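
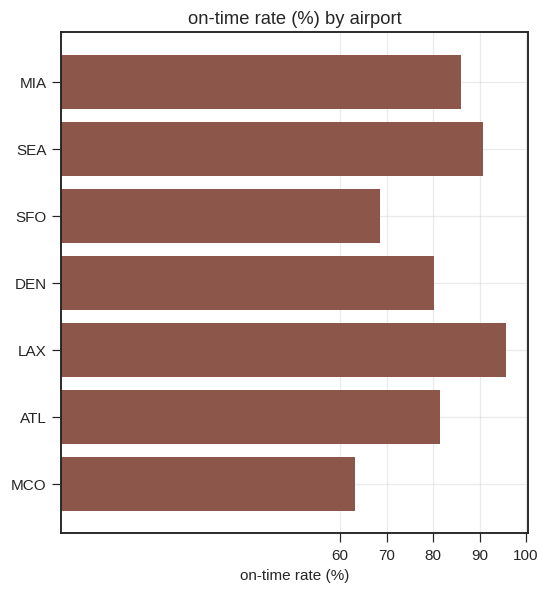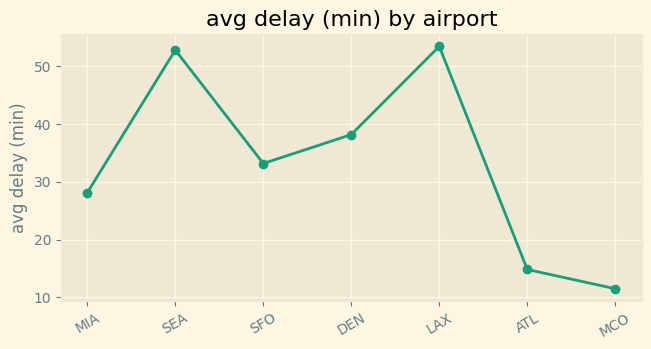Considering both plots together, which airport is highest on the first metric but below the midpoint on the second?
MIA

Chart 2 median avg delay (min) ≈ 35; below-median airports: MIA, ATL, MCO. Among those, MIA has the highest on-time rate (%) (≈ 90).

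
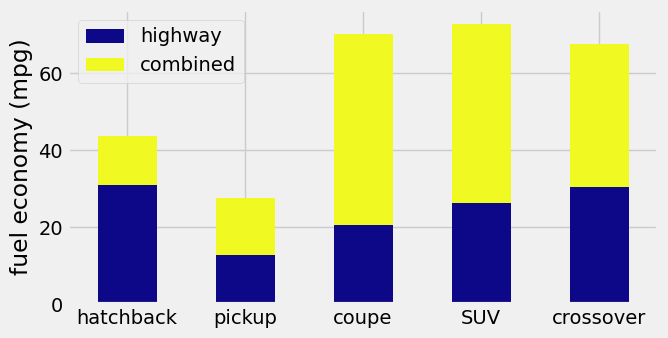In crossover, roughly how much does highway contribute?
highway top ≈ 30, bottom ≈ 0; segment ≈ 30.

≈ 30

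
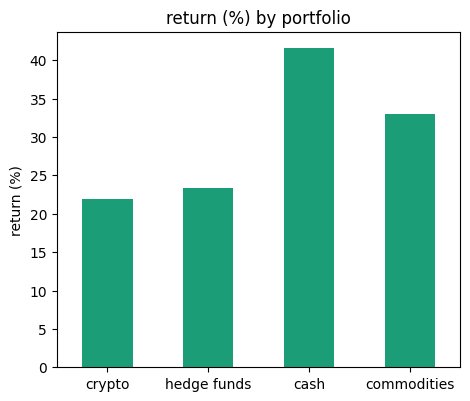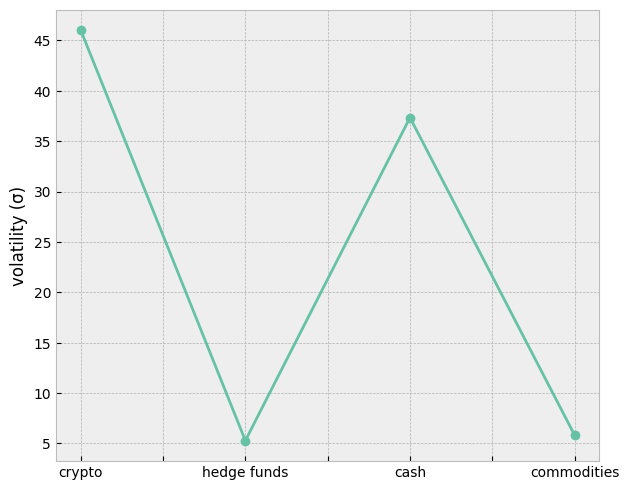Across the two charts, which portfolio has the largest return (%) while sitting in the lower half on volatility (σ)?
commodities

Chart 2 median volatility (σ) ≈ 20; below-median portfolios: hedge funds, commodities. Among those, commodities has the highest return (%) (≈ 35).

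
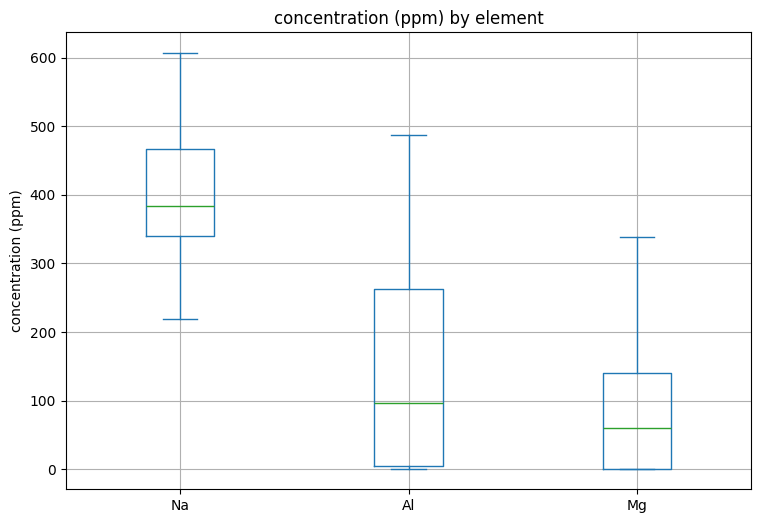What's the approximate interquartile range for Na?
≈ 125

Q3 ≈ 475, Q1 ≈ 350; IQR ≈ 125.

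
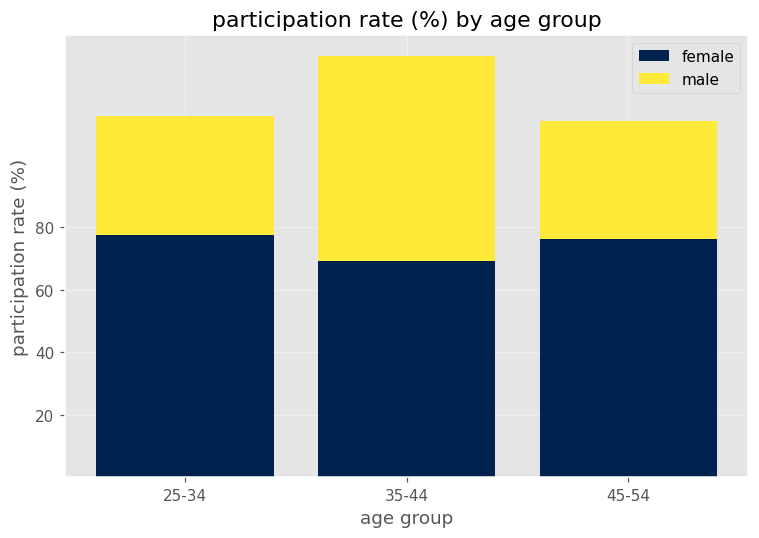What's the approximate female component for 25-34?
female top ≈ 80, bottom ≈ 0; segment ≈ 80.

≈ 80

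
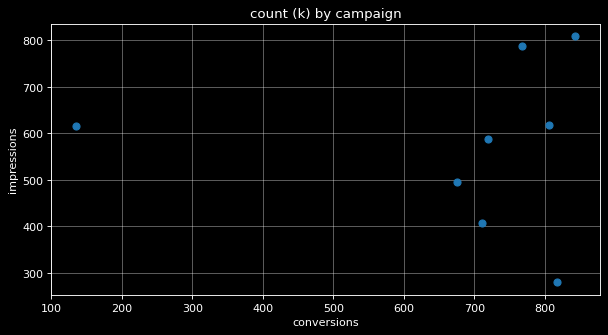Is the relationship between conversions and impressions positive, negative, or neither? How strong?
no clear correlation

Points are roughly uncorrelated; weak (|r| ≈ 0.0).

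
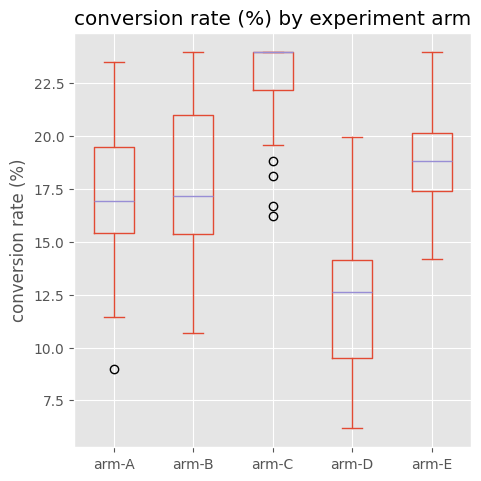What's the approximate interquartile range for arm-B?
≈ 6

Q3 ≈ 21, Q1 ≈ 15; IQR ≈ 6.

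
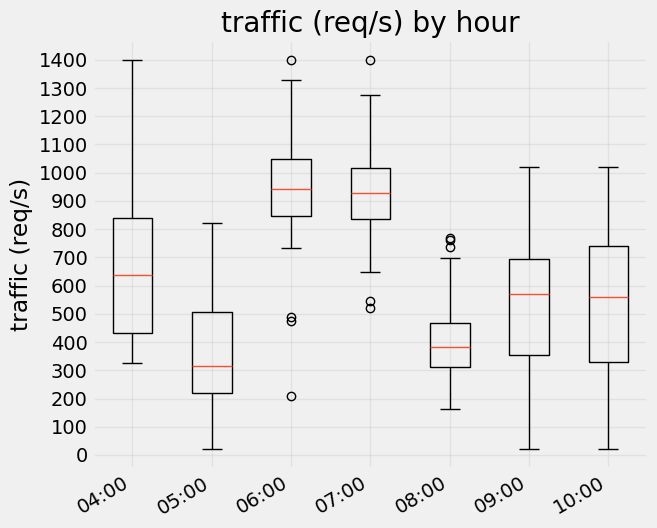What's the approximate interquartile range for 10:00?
≈ 400

Q3 ≈ 700, Q1 ≈ 300; IQR ≈ 400.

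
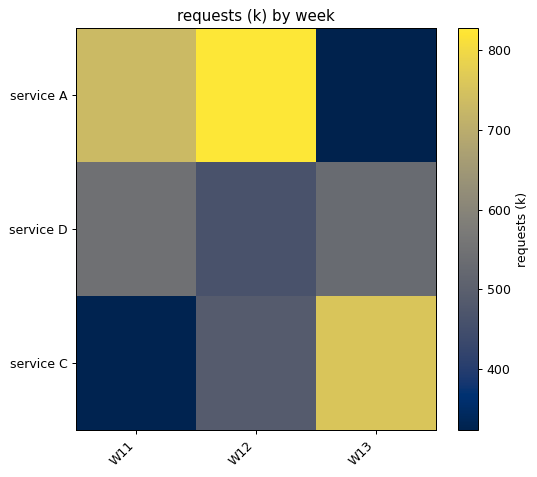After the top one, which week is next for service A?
W11

Top 3 for service A: W12 ≈ 850, W11 ≈ 750, W13 ≈ 300.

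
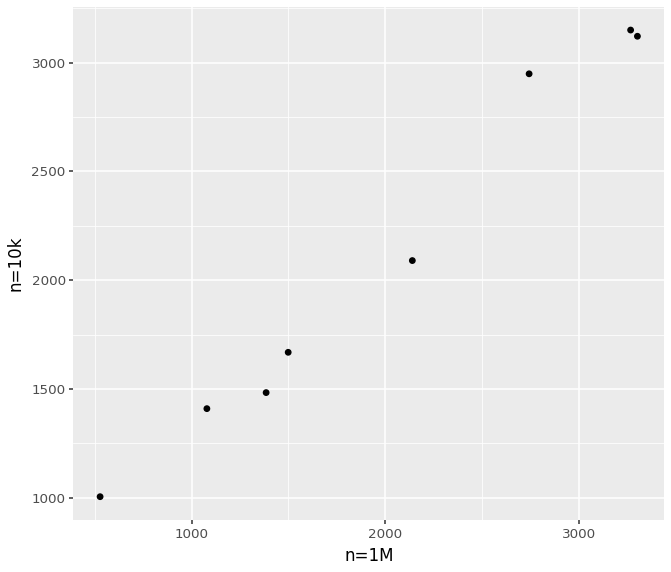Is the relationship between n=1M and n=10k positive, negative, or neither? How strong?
positive, strong

Points are positively correlated; strong (|r| ≈ 1.0).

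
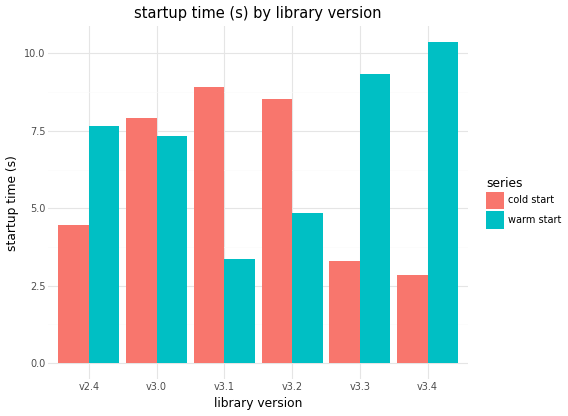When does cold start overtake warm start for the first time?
v2.4: cold start ≈ 4 vs warm start ≈ 8 (not yet); v3.0: cold start ≈ 8 vs warm start ≈ 7 (first crossover).

v3.0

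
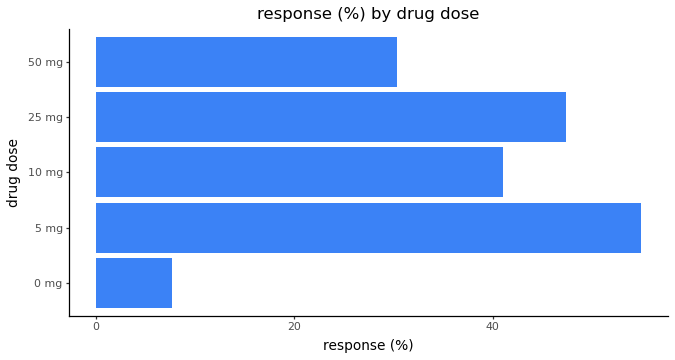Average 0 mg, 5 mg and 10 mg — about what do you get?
(10 + 55 + 40) / 3 ≈ 35.

≈ 35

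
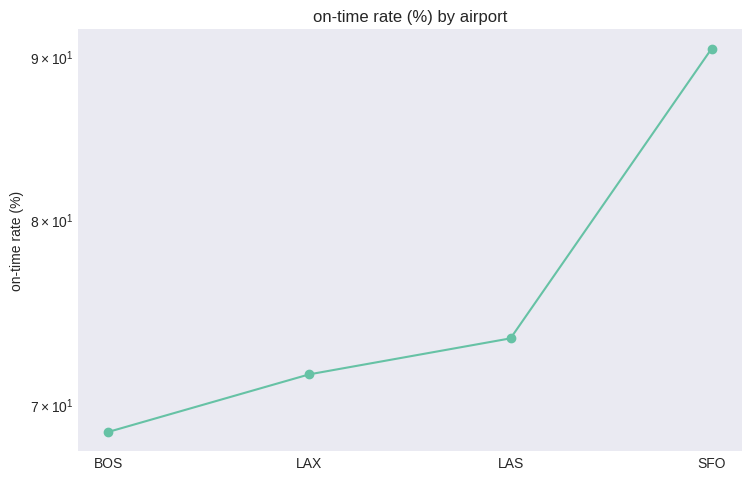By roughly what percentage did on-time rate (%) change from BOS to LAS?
≈ +8.8%

BOS ≈ 68, LAS ≈ 74; (74 − 68) / 68 ≈ +8.8%.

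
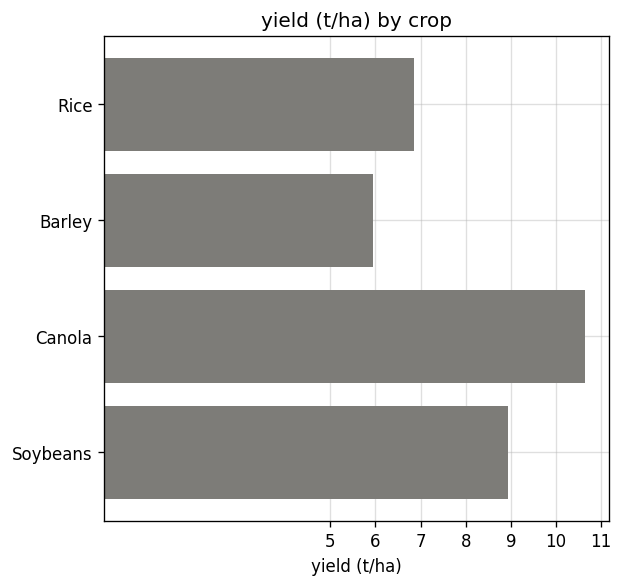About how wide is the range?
Max Canola ≈ 11, min Barley ≈ 6; range ≈ 5.

≈ 5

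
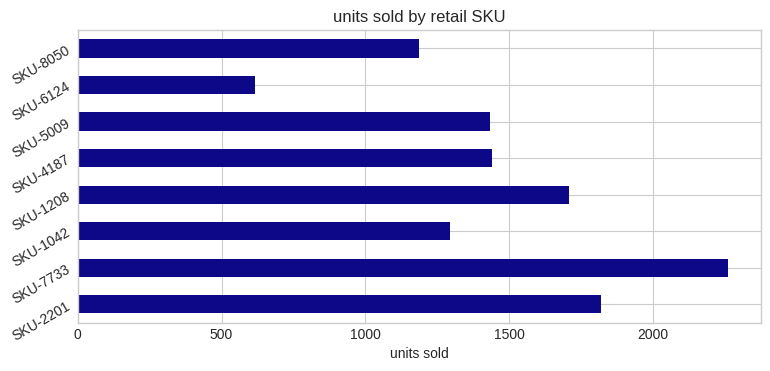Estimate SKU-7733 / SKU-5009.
SKU-7733 ≈ 2200, SKU-5009 ≈ 1400; 2200/1400 ≈ 1.57.

≈ 1.57×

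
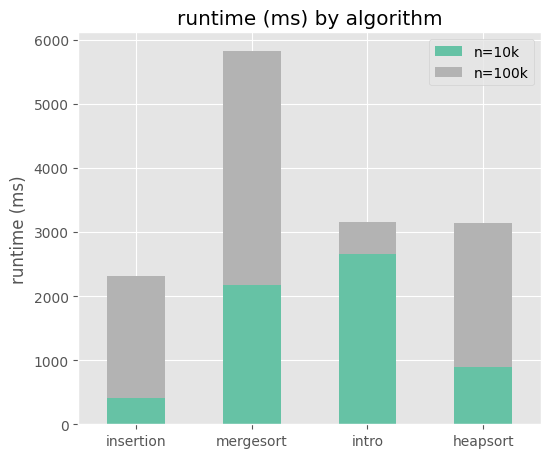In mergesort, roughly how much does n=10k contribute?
n=10k top ≈ 2000, bottom ≈ 0; segment ≈ 2000.

≈ 2000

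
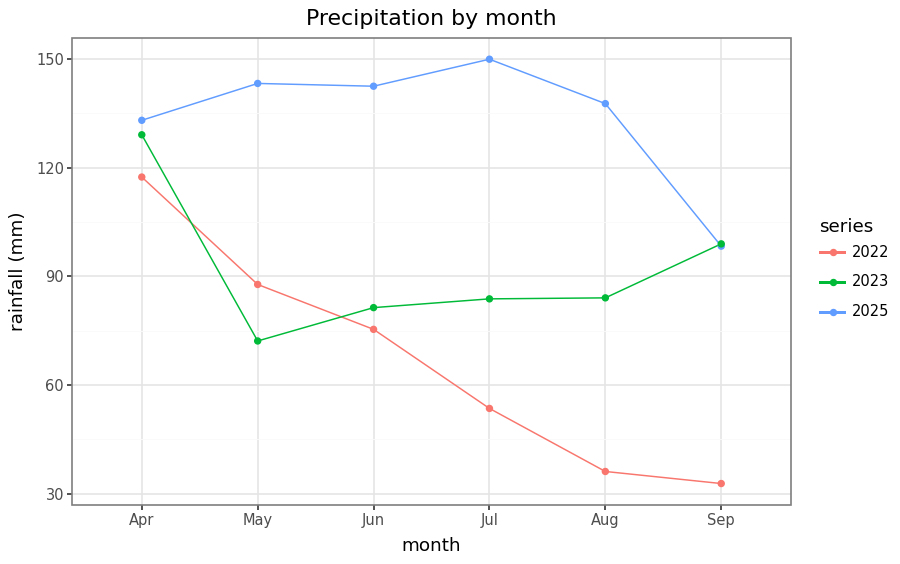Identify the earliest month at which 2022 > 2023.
Apr: 2022 ≈ 120 vs 2023 ≈ 130 (not yet); May: 2022 ≈ 90 vs 2023 ≈ 70 (first crossover).

May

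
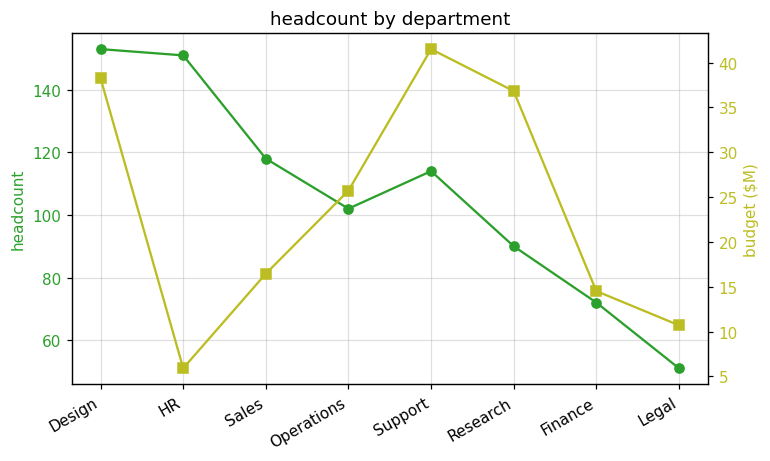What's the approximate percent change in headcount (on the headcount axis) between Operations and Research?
Operations ≈ 100, Research ≈ 90; (90 − 100) / 100 ≈ -10%.

≈ -10%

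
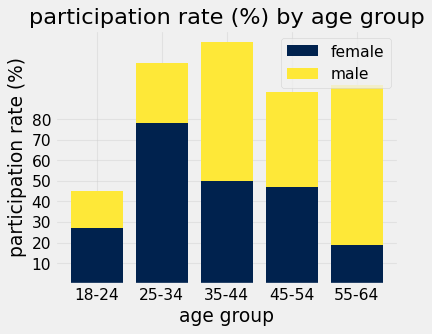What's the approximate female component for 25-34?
female top ≈ 80, bottom ≈ 0; segment ≈ 80.

≈ 80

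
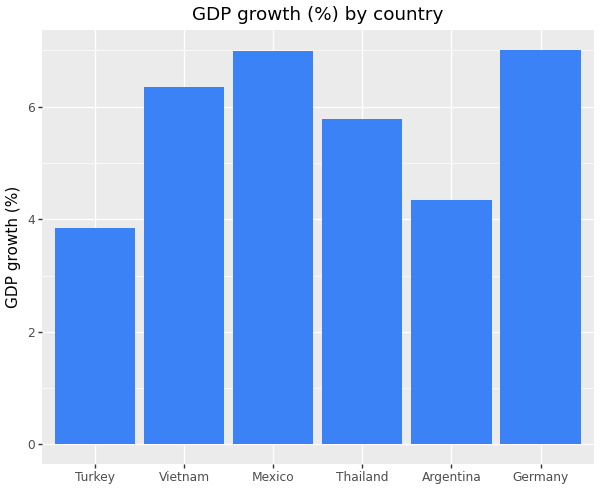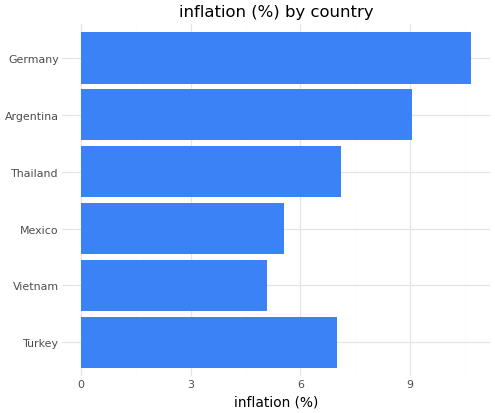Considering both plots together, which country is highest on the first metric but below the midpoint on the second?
Chart 2 median inflation (%) ≈ 7; below-median countries: Turkey, Vietnam, Mexico. Among those, Mexico has the highest GDP growth (%) (≈ 7).

Mexico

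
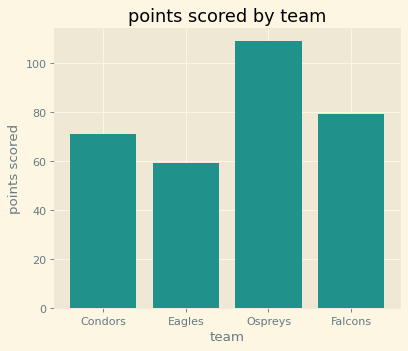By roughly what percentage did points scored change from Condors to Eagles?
≈ -14.3%

Condors ≈ 70, Eagles ≈ 60; (60 − 70) / 70 ≈ -14.3%.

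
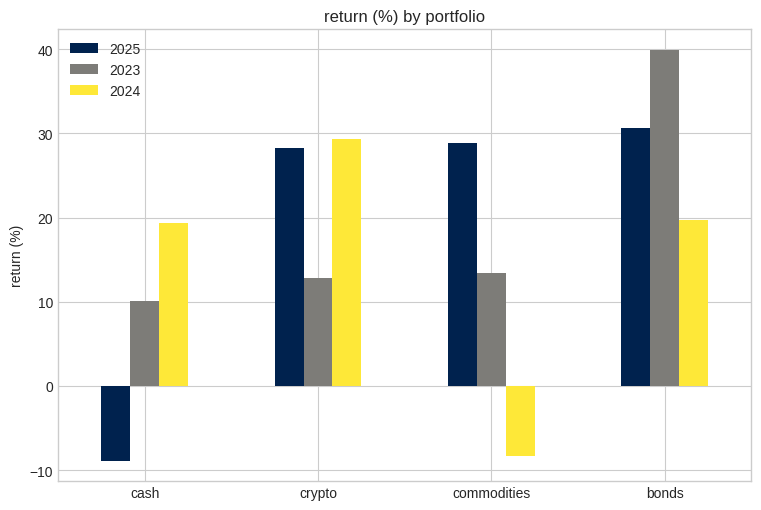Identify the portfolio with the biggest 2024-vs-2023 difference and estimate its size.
commodities, ≈ 25 %

commodities: 2024 ≈ -10, 2023 ≈ 15 → gap ≈ 25. Next-largest (bonds) is only ≈ 20.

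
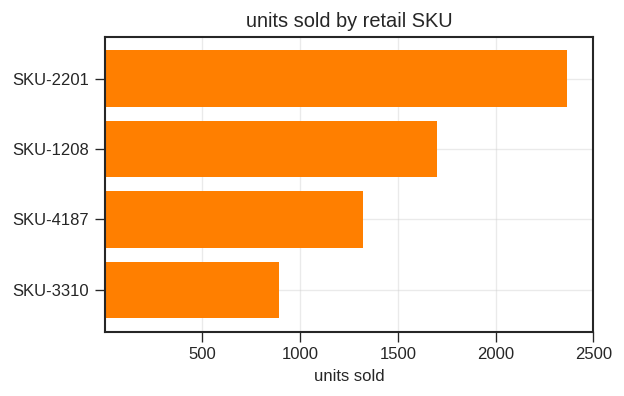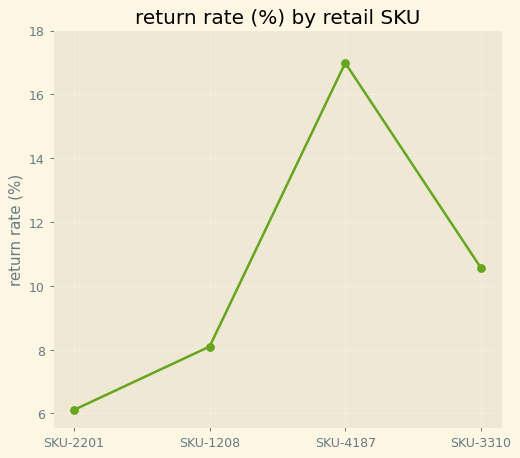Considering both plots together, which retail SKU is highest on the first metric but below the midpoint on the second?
Chart 2 median return rate (%) ≈ 10; below-median retail SKUs: SKU-2201, SKU-1208. Among those, SKU-2201 has the highest units sold (≈ 2500).

SKU-2201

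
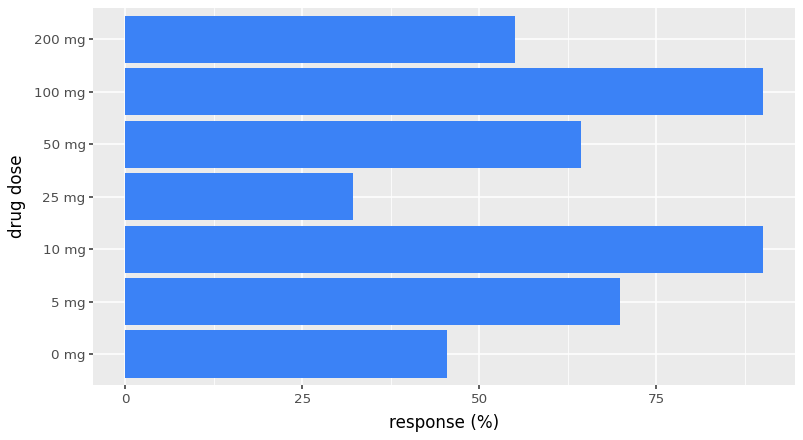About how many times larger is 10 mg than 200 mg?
≈ 1.5×

10 mg ≈ 90, 200 mg ≈ 60; 90/60 ≈ 1.5.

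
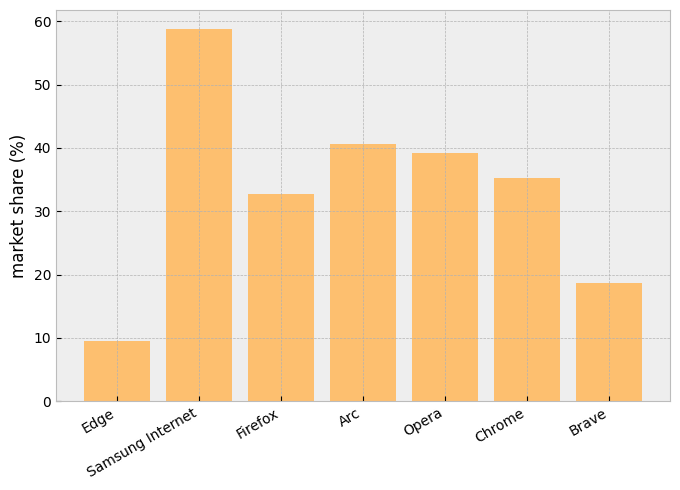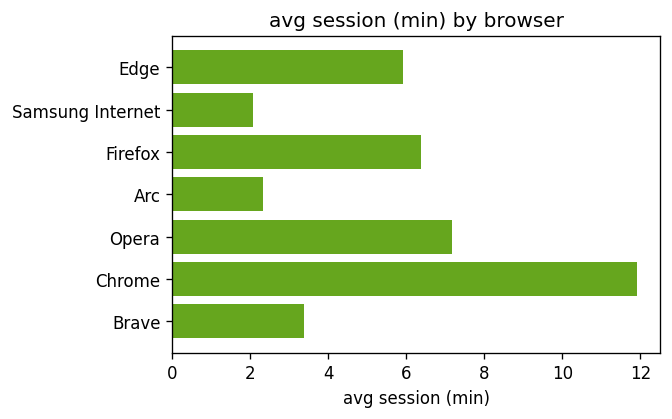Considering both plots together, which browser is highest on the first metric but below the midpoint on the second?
Samsung Internet

Chart 2 median avg session (min) ≈ 6; below-median browsers: Samsung Internet, Arc, Brave. Among those, Samsung Internet has the highest market share (%) (≈ 60).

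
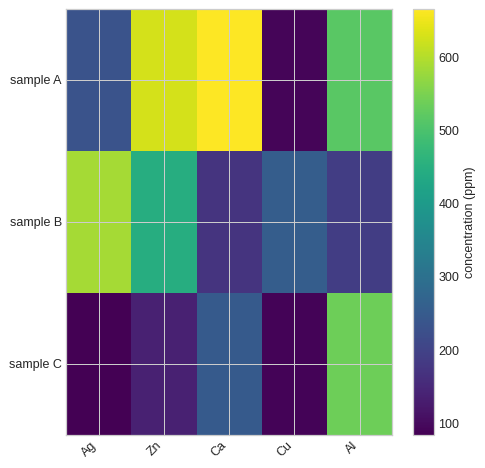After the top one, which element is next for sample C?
Top 3 for sample C: Al ≈ 550, Ca ≈ 250, Zn ≈ 150.

Ca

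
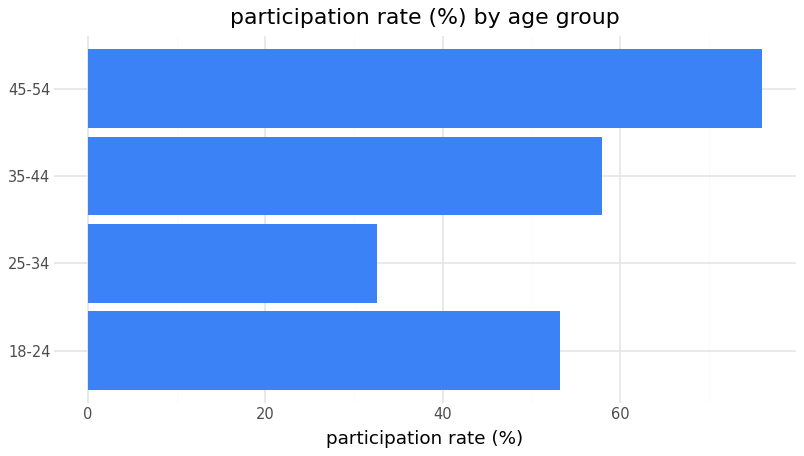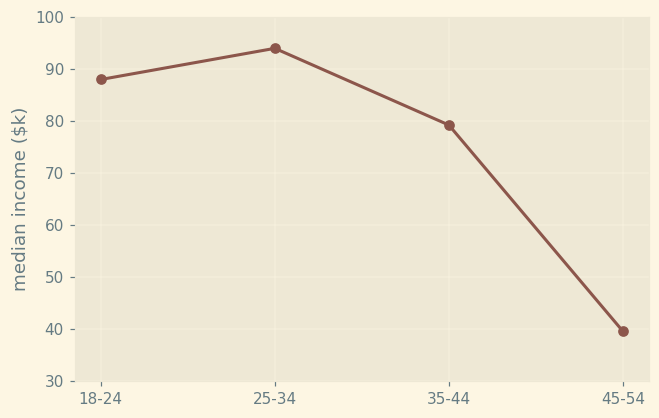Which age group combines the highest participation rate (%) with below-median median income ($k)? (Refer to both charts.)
Chart 2 median median income ($k) ≈ 80; below-median age groups: 35-44, 45-54. Among those, 45-54 has the highest participation rate (%) (≈ 80).

45-54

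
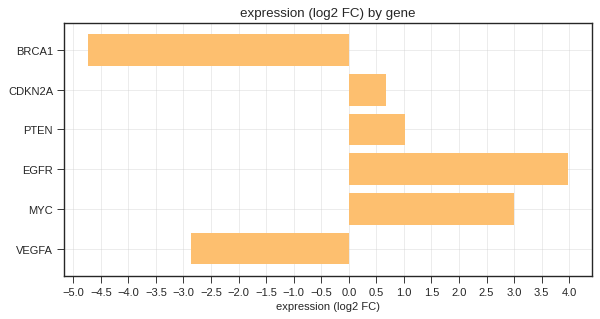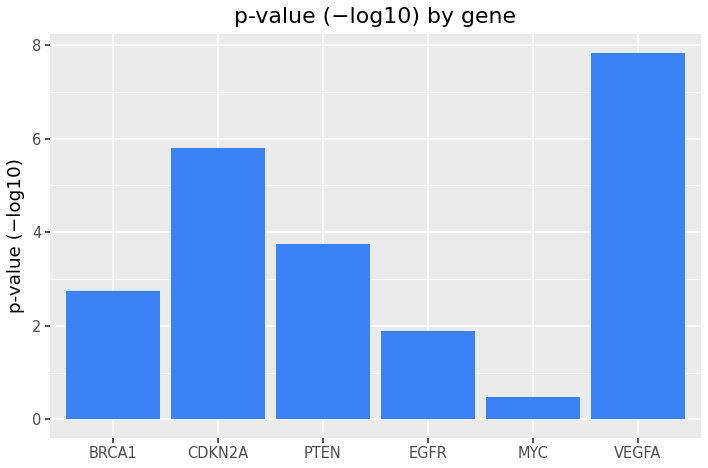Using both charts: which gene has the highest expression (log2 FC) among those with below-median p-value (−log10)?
EGFR

Chart 2 median p-value (−log10) ≈ 3; below-median genes: BRCA1, EGFR, MYC. Among those, EGFR has the highest expression (log2 FC) (≈ 4).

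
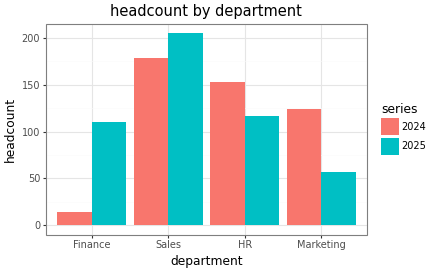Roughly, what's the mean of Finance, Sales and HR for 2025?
≈ 147

(120 + 200 + 120) / 3 ≈ 147.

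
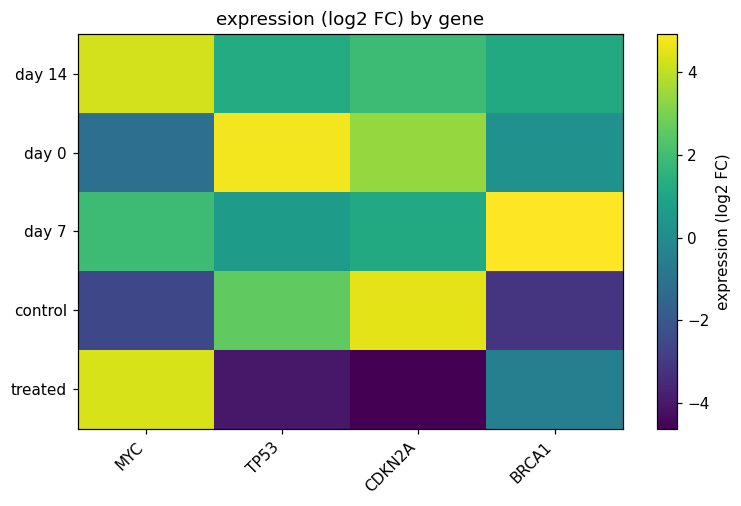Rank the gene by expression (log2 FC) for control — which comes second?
Top 3 for control: CDKN2A ≈ 5, TP53 ≈ 3, MYC ≈ -3.

TP53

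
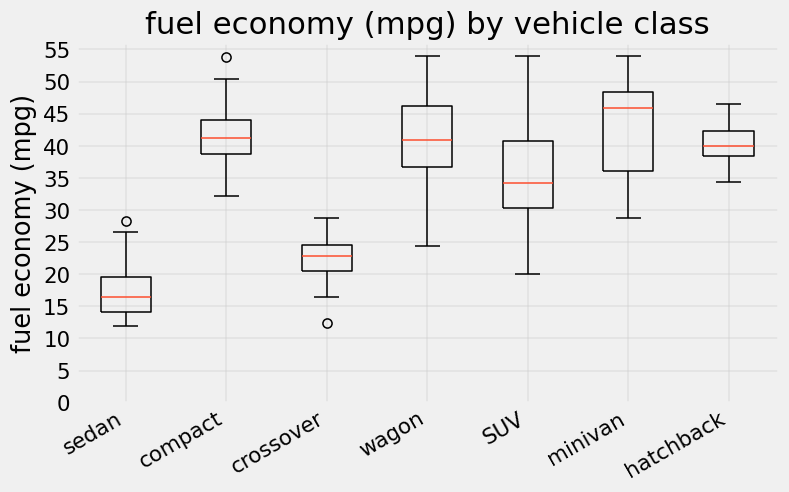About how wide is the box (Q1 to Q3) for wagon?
≈ 10

Q3 ≈ 45, Q1 ≈ 35; IQR ≈ 10.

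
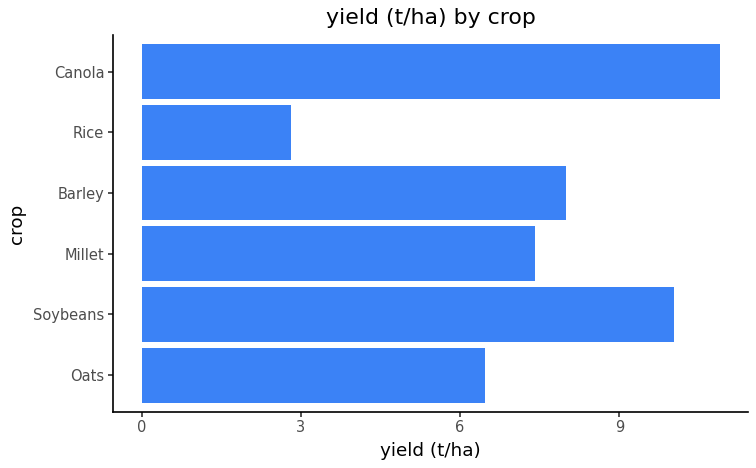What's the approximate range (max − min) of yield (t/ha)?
≈ 8

Max Canola ≈ 11, min Rice ≈ 3; range ≈ 8.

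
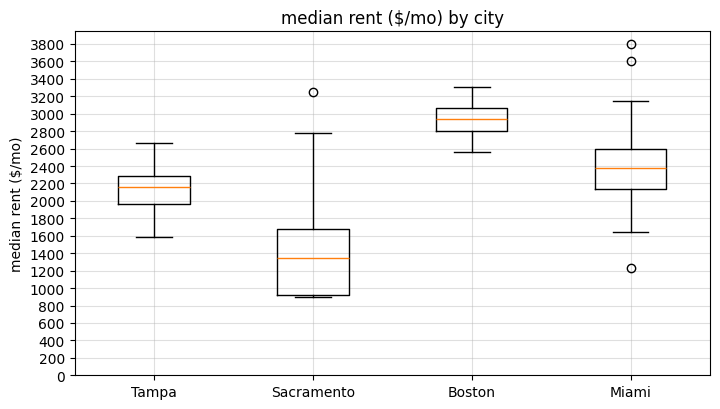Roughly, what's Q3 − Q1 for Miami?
Q3 ≈ 2600, Q1 ≈ 2200; IQR ≈ 400.

≈ 400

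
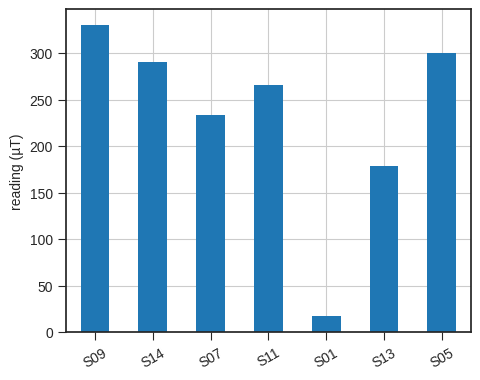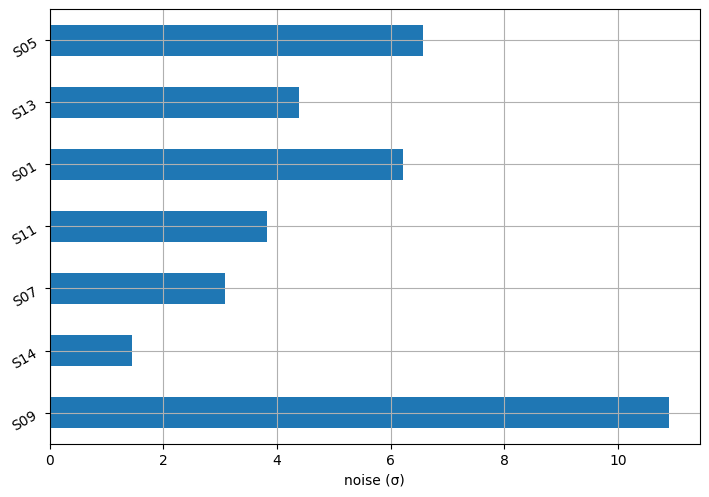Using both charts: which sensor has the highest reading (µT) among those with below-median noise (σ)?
Chart 2 median noise (σ) ≈ 4; below-median sensors: S14, S07, S11. Among those, S14 has the highest reading (µT) (≈ 300).

S14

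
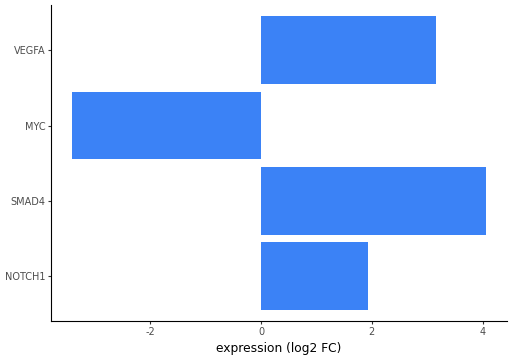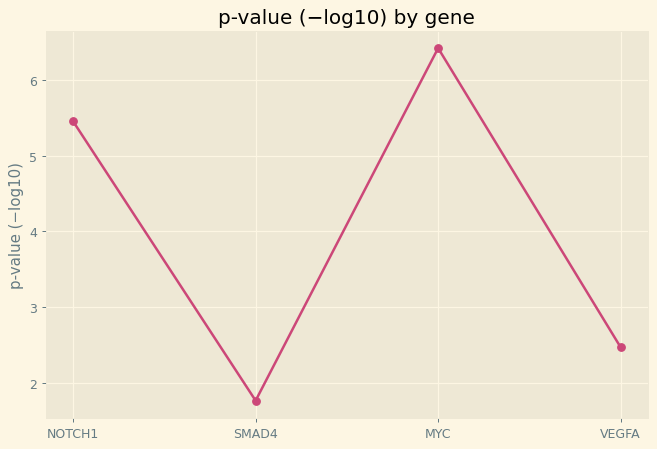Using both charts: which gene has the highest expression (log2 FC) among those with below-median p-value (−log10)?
SMAD4

Chart 2 median p-value (−log10) ≈ 4; below-median genes: SMAD4, VEGFA. Among those, SMAD4 has the highest expression (log2 FC) (≈ 4).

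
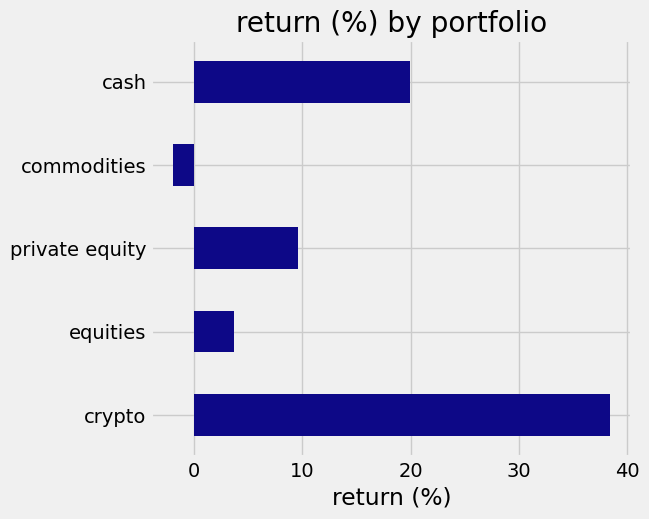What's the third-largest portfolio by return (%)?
private equity

Top 4: crypto ≈ 40, cash ≈ 20, private equity ≈ 10, equities ≈ 5.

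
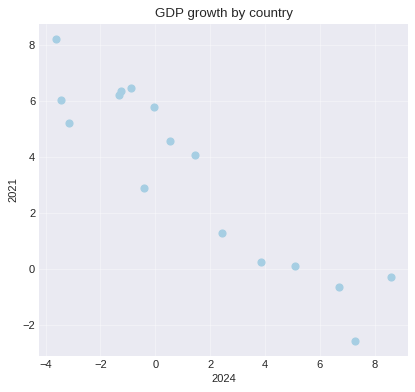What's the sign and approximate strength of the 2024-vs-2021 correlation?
Points are negatively correlated; strong (|r| ≈ 0.9).

negative, strong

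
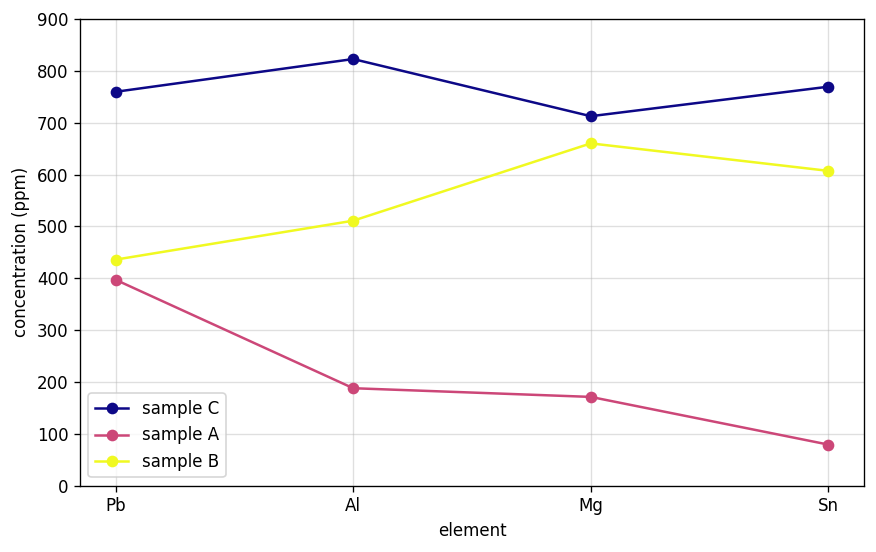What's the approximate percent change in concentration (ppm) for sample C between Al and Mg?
Al ≈ 800, Mg ≈ 700; (700 − 800) / 800 ≈ -12.5%.

≈ -12.5%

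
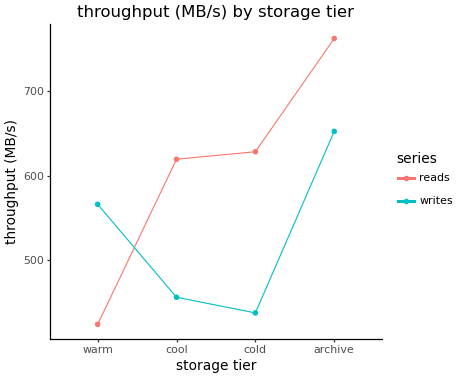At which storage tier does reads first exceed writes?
warm: reads ≈ 400 vs writes ≈ 550 (not yet); cool: reads ≈ 600 vs writes ≈ 450 (first crossover).

cool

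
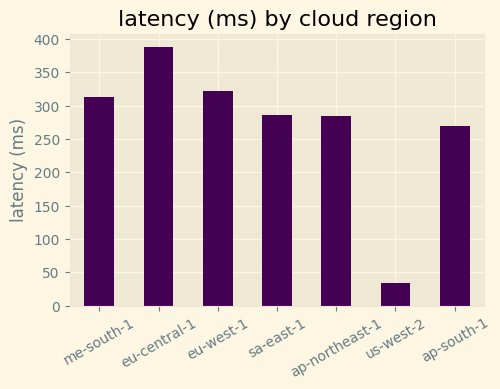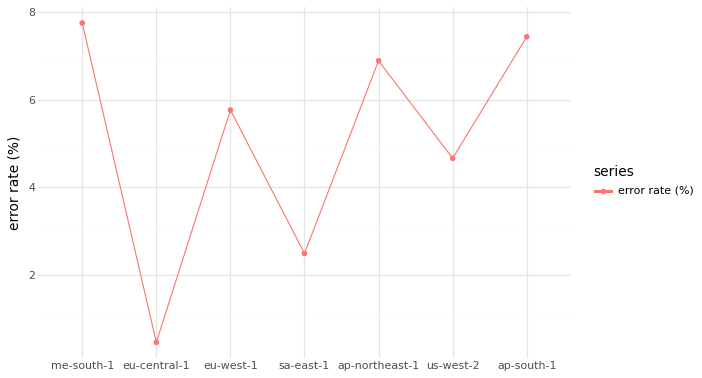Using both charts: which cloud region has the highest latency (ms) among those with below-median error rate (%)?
Chart 2 median error rate (%) ≈ 6; below-median cloud regions: eu-central-1, sa-east-1, us-west-2. Among those, eu-central-1 has the highest latency (ms) (≈ 400).

eu-central-1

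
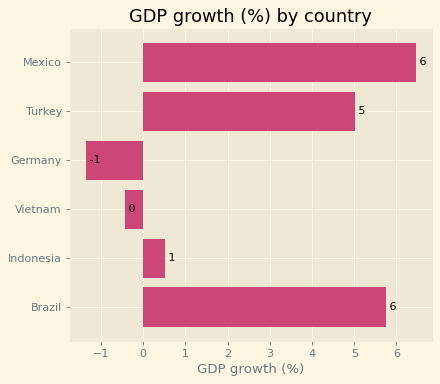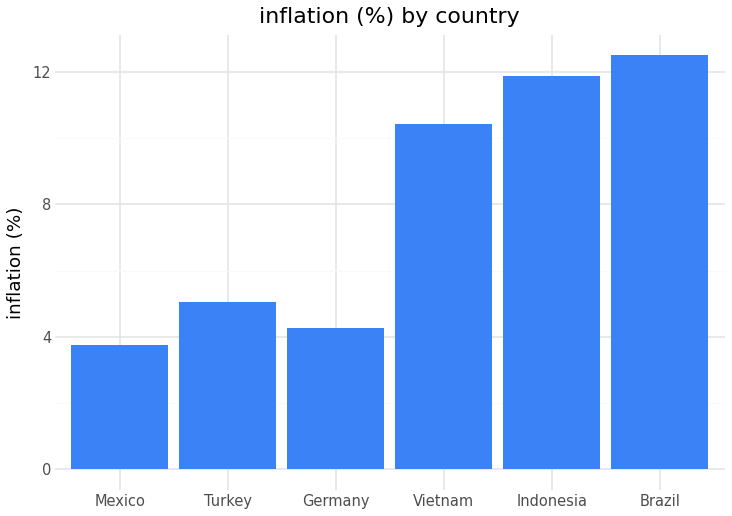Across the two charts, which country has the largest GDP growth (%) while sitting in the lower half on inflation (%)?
Chart 2 median inflation (%) ≈ 8; below-median countries: Mexico, Turkey, Germany. Among those, Mexico has the highest GDP growth (%) (≈ 6).

Mexico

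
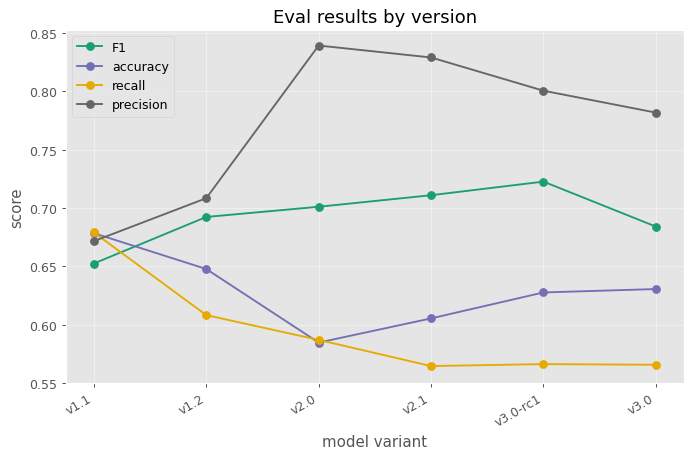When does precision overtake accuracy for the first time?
v1.2

v1.1: precision ≈ 0.65 vs accuracy ≈ 0.70 (not yet); v1.2: precision ≈ 0.70 vs accuracy ≈ 0.65 (first crossover).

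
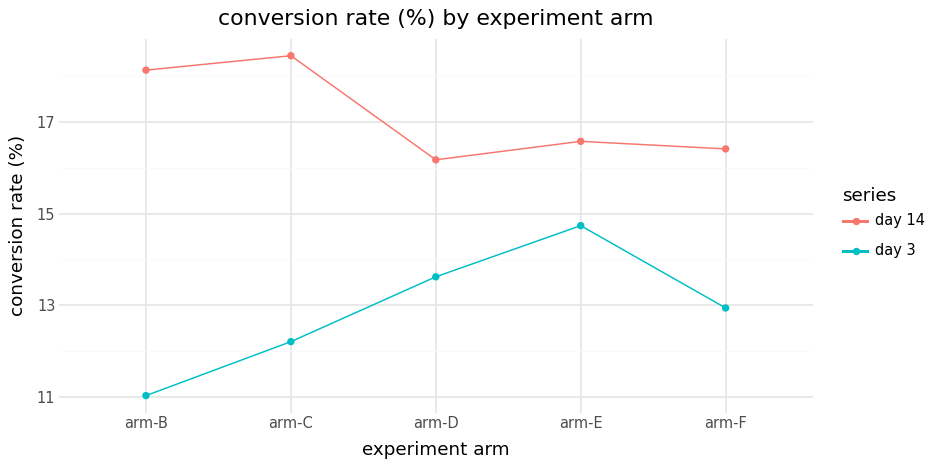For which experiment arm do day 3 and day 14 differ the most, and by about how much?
arm-B, ≈ 7 %

arm-B: day 3 ≈ 11, day 14 ≈ 18 → gap ≈ 7. Next-largest (arm-C) is only ≈ 6.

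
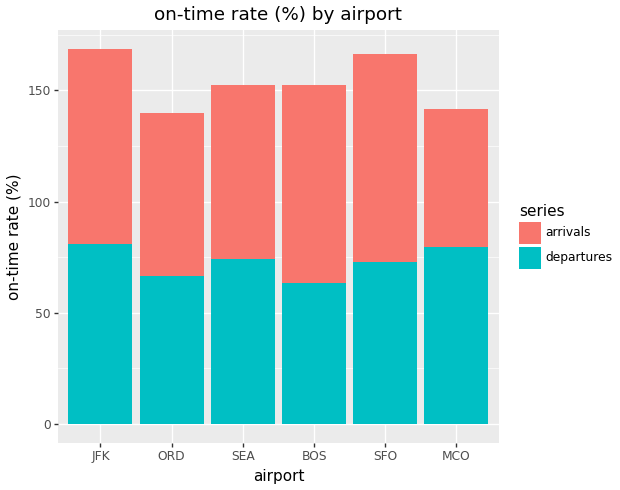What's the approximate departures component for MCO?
departures top ≈ 80, bottom ≈ 0; segment ≈ 80.

≈ 80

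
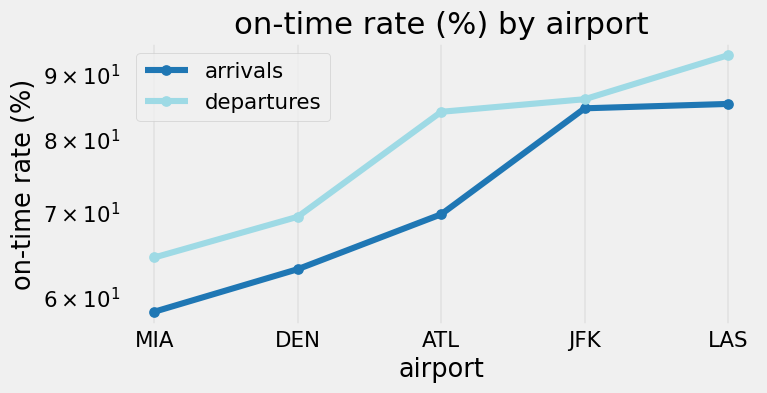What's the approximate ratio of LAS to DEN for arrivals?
LAS ≈ 85, DEN ≈ 65; 85/65 ≈ 1.31.

≈ 1.31×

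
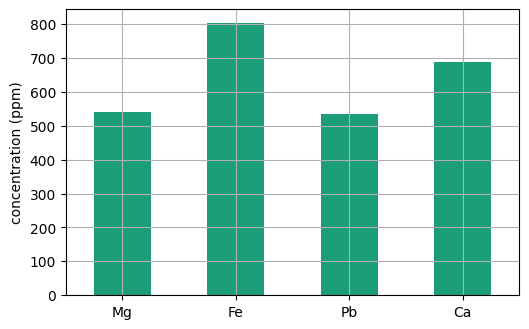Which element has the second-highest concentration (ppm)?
Top 3: Fe ≈ 800, Ca ≈ 700, Mg ≈ 500.

Ca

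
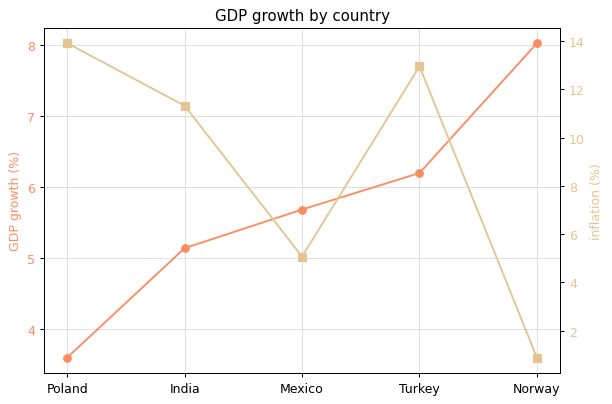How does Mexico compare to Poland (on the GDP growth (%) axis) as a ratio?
≈ 1.57×

Mexico ≈ 5.5, Poland ≈ 3.5; 5.5/3.5 ≈ 1.57.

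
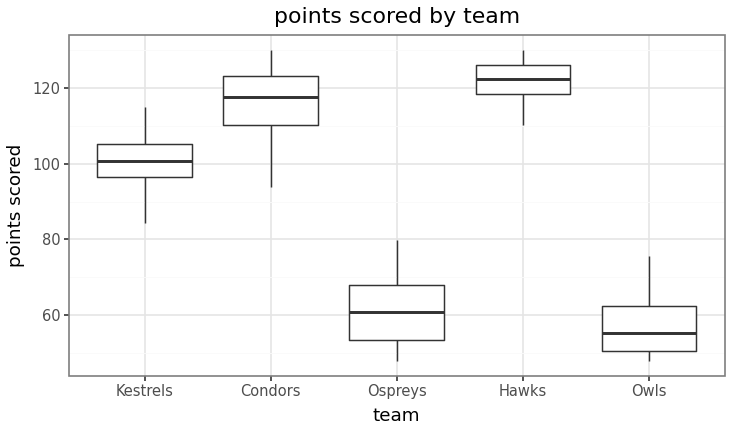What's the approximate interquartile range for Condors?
≈ 15

Q3 ≈ 125, Q1 ≈ 110; IQR ≈ 15.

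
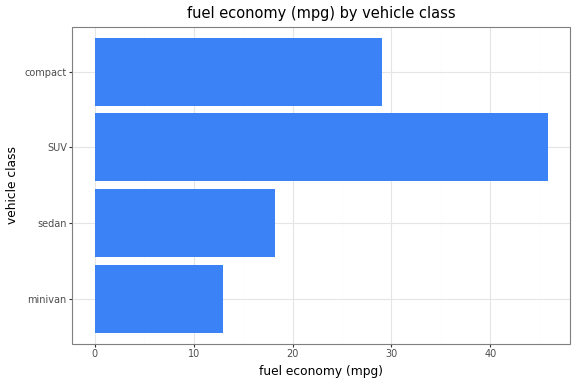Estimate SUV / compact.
SUV ≈ 45, compact ≈ 30; 45/30 ≈ 1.5.

≈ 1.5×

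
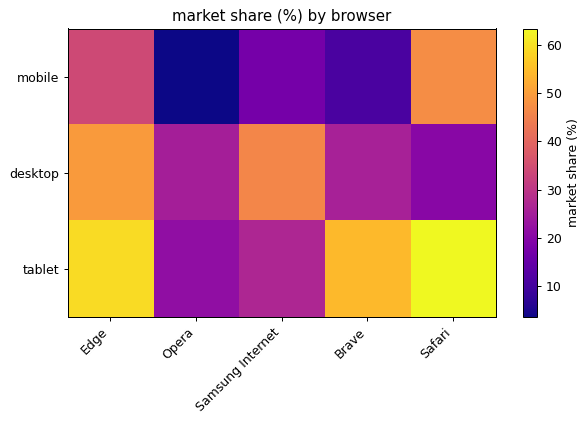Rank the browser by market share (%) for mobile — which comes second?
Top 3 for mobile: Safari ≈ 45, Edge ≈ 35, Samsung Internet ≈ 15.

Edge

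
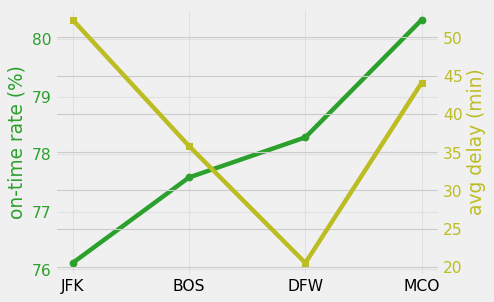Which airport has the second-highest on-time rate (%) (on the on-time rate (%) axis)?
Top 3 (on the on-time rate (%) axis): MCO ≈ 80.5, DFW ≈ 78.5, BOS ≈ 77.5.

DFW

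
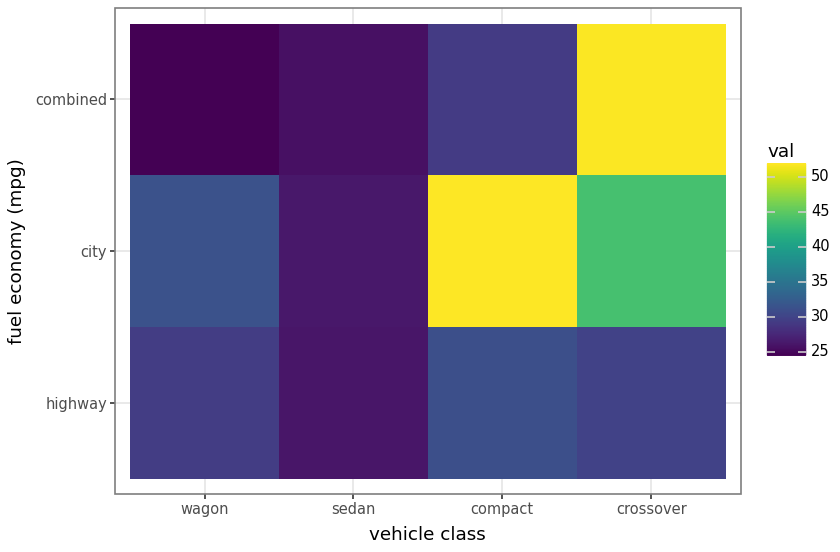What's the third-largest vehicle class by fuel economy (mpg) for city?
wagon

Top 4 for city: compact ≈ 50, crossover ≈ 45, wagon ≈ 30, sedan ≈ 25.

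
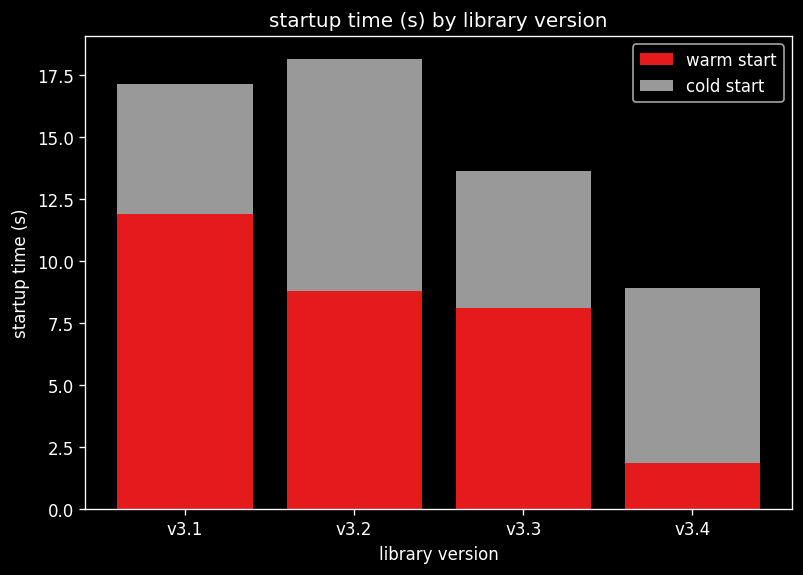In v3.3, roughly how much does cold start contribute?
≈ 6

cold start top ≈ 14, bottom ≈ 8; segment ≈ 6.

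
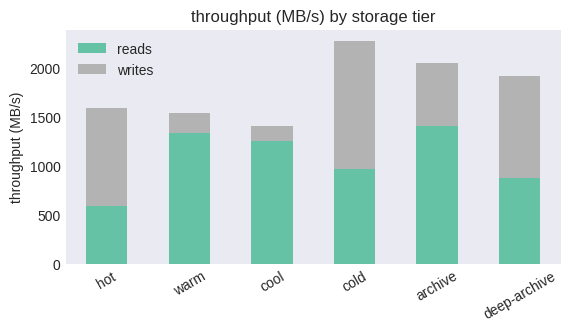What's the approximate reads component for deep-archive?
≈ 800

reads top ≈ 800, bottom ≈ 0; segment ≈ 800.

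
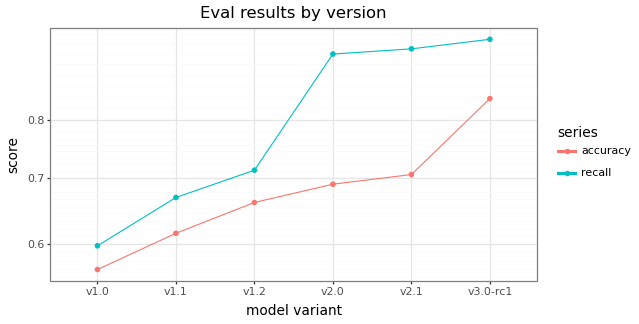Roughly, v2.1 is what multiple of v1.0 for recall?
v2.1 ≈ 0.95, v1.0 ≈ 0.60; 0.95/0.60 ≈ 1.58.

≈ 1.58×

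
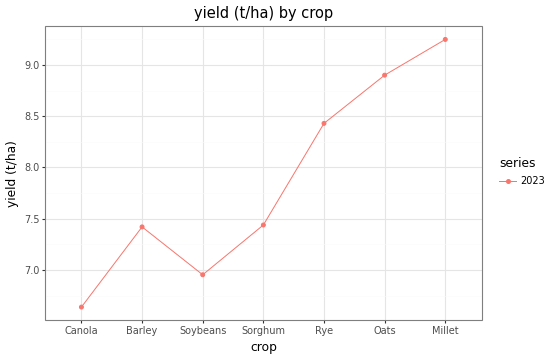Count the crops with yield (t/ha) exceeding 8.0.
3

Above 8.0: Rye, Oats, Millet.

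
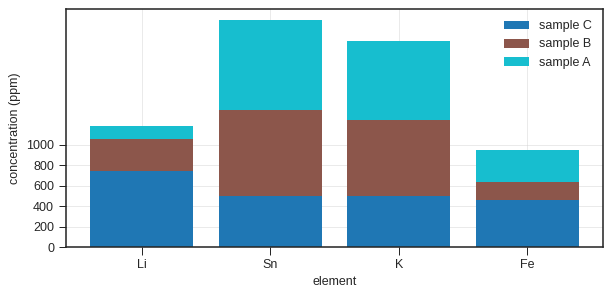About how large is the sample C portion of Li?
sample C top ≈ 800, bottom ≈ 0; segment ≈ 800.

≈ 800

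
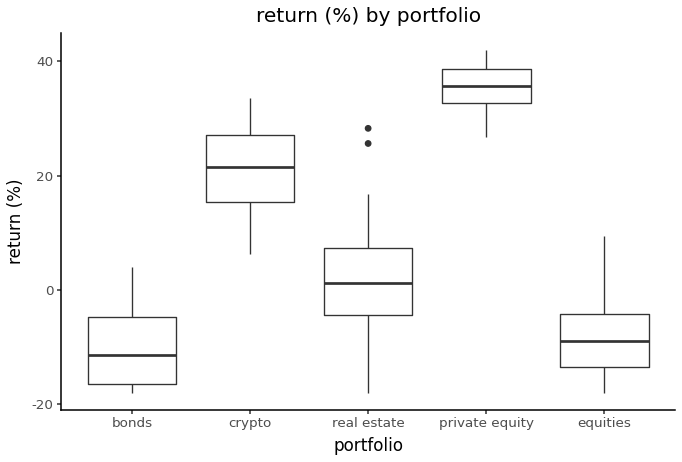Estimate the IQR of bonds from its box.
Q3 ≈ -5, Q1 ≈ -15; IQR ≈ 10.

≈ 10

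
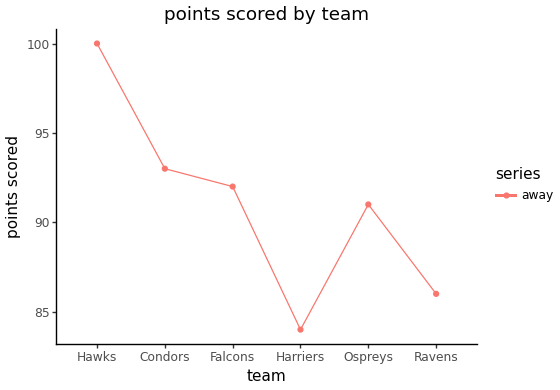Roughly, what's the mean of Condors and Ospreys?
≈ 92

(92 + 92) / 2 ≈ 92.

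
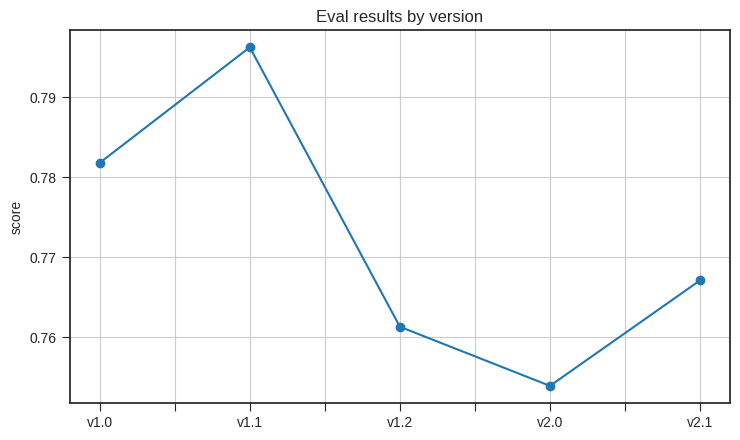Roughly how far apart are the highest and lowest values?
≈ 0.05

Max v1.1 ≈ 0.80, min v2.0 ≈ 0.75; range ≈ 0.05.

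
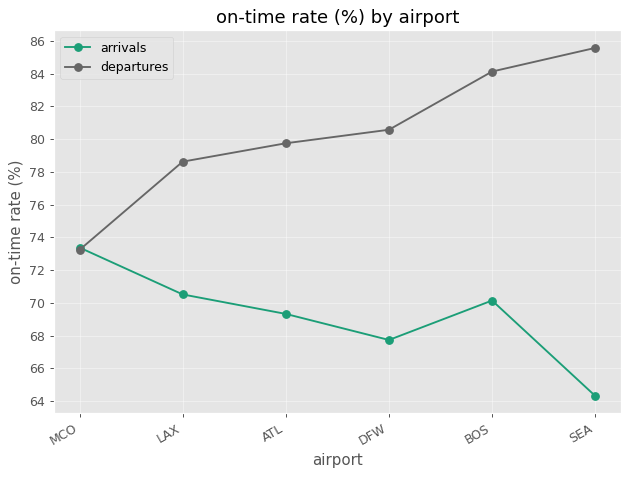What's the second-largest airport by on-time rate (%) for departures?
BOS

Top 3 for departures: SEA ≈ 86, BOS ≈ 84, DFW ≈ 80.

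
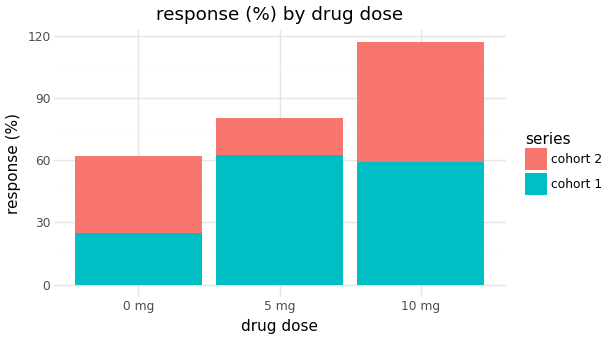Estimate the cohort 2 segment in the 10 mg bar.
≈ 60

cohort 2 top ≈ 120, bottom ≈ 60; segment ≈ 60.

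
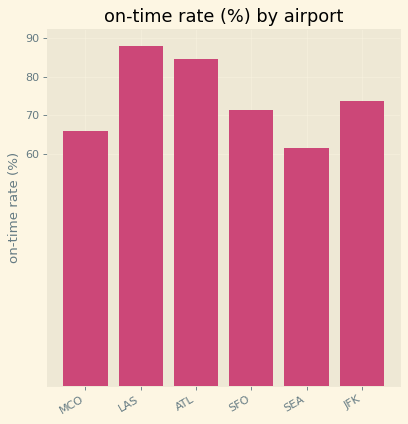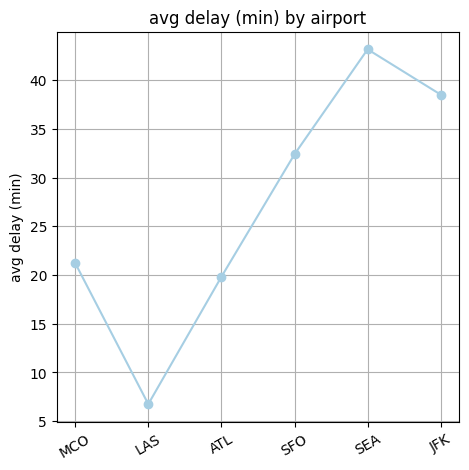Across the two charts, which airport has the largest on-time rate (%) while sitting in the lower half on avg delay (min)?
LAS

Chart 2 median avg delay (min) ≈ 25; below-median airports: MCO, LAS, ATL. Among those, LAS has the highest on-time rate (%) (≈ 90).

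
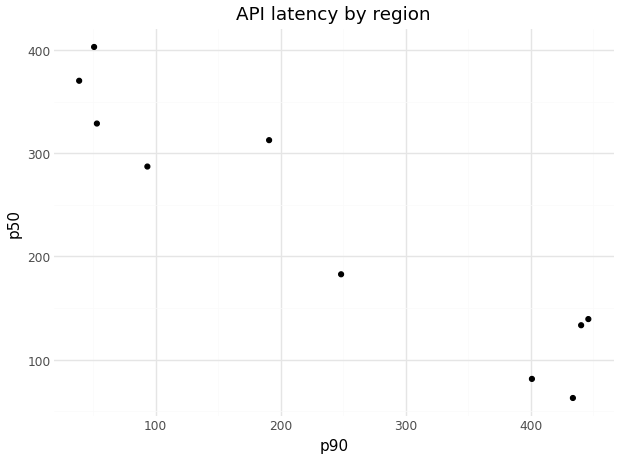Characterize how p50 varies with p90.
Points are negatively correlated; strong (|r| ≈ 0.9).

negative, strong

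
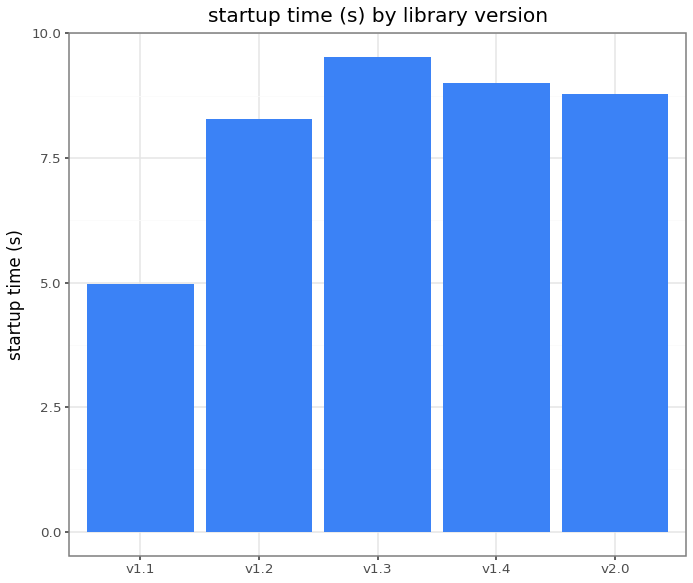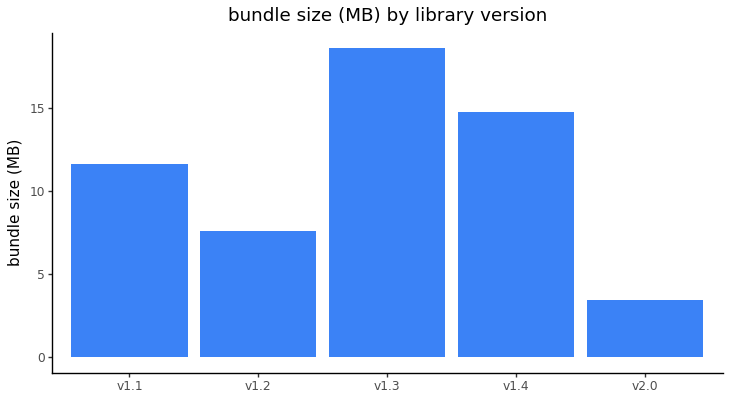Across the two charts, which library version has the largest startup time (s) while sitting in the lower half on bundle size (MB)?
Chart 2 median bundle size (MB) ≈ 12; below-median library versions: v1.2, v2.0. Among those, v2.0 has the highest startup time (s) (≈ 9).

v2.0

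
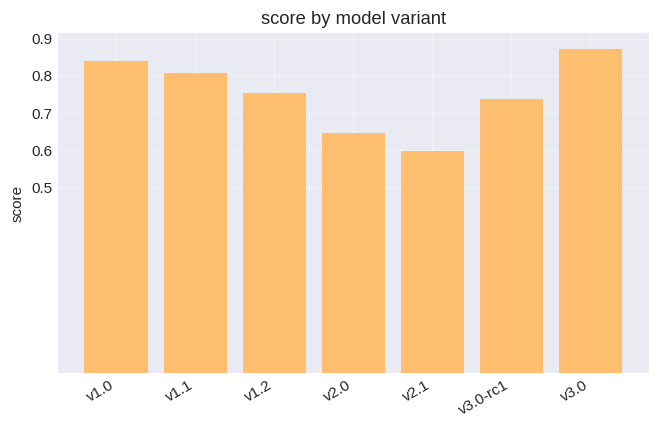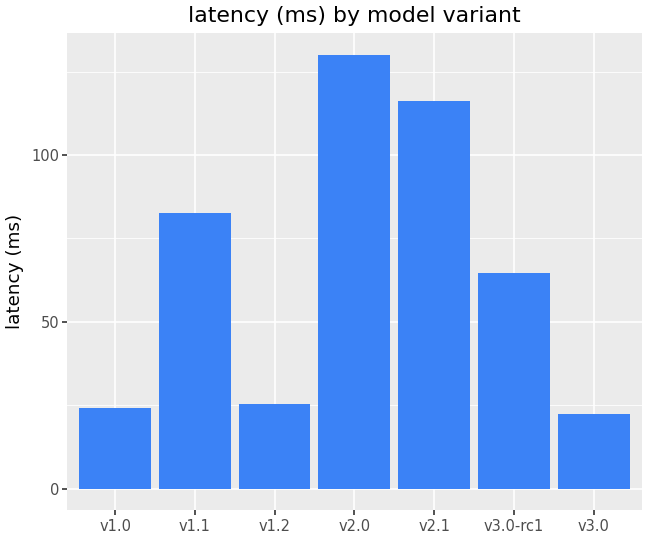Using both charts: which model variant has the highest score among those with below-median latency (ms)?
v3.0

Chart 2 median latency (ms) ≈ 60; below-median model variants: v1.0, v1.2, v3.0. Among those, v3.0 has the highest score (≈ 0.9).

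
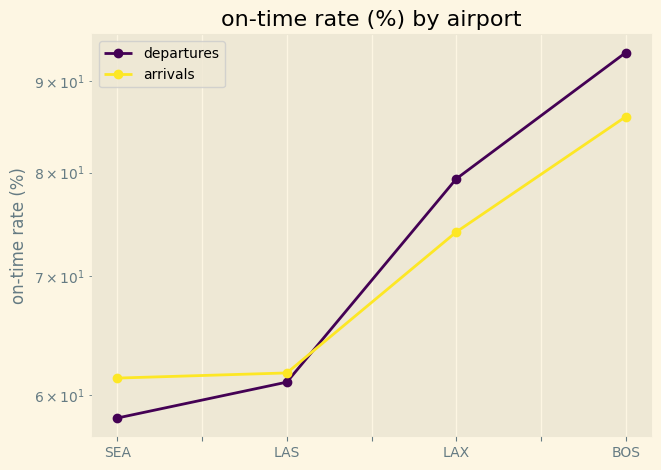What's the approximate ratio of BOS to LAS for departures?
BOS ≈ 95, LAS ≈ 60; 95/60 ≈ 1.58.

≈ 1.58×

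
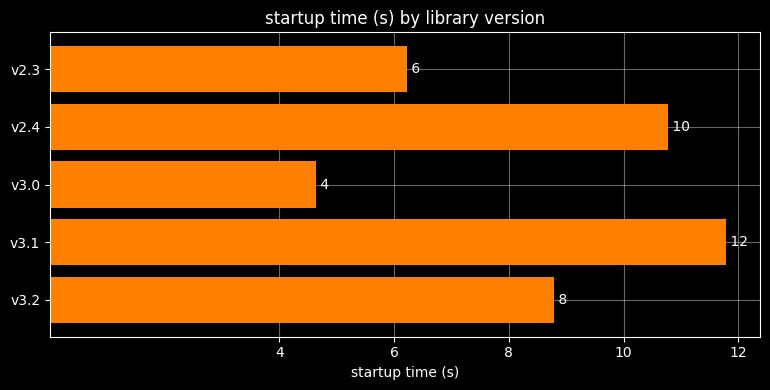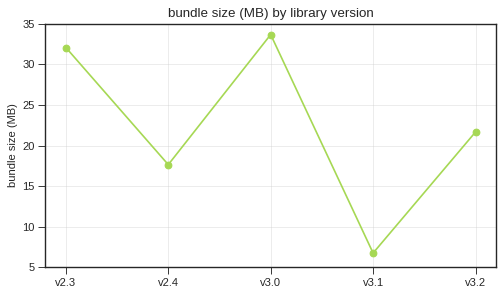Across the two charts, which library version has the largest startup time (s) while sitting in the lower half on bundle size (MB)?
Chart 2 median bundle size (MB) ≈ 20; below-median library versions: v2.4, v3.1. Among those, v3.1 has the highest startup time (s) (≈ 12).

v3.1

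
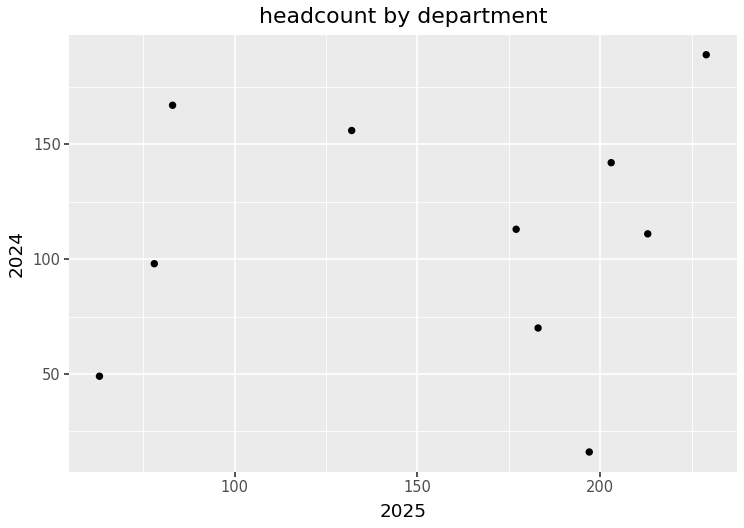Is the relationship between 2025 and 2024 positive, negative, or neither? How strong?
no clear correlation

Points are roughly uncorrelated; weak (|r| ≈ 0.1).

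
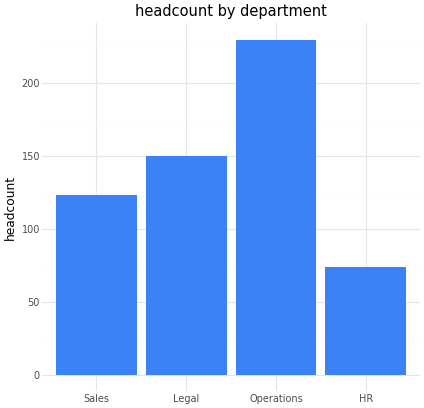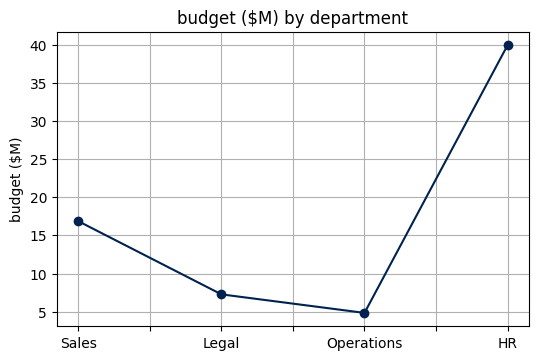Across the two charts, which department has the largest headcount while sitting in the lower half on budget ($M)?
Operations

Chart 2 median budget ($M) ≈ 10; below-median departments: Legal, Operations. Among those, Operations has the highest headcount (≈ 225).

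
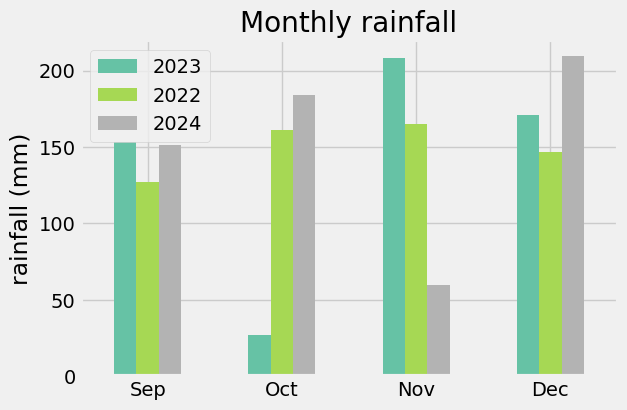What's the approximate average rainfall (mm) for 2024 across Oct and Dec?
≈ 190

(180 + 200) / 2 ≈ 190.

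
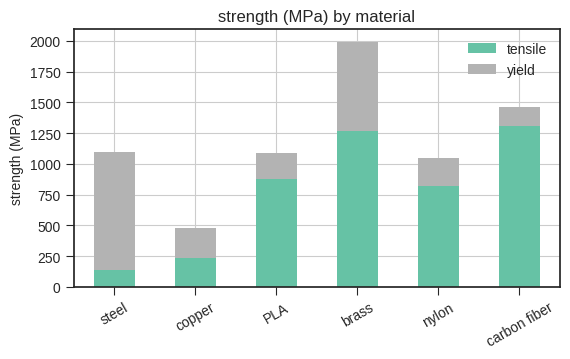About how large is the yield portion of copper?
yield top ≈ 400, bottom ≈ 200; segment ≈ 200.

≈ 200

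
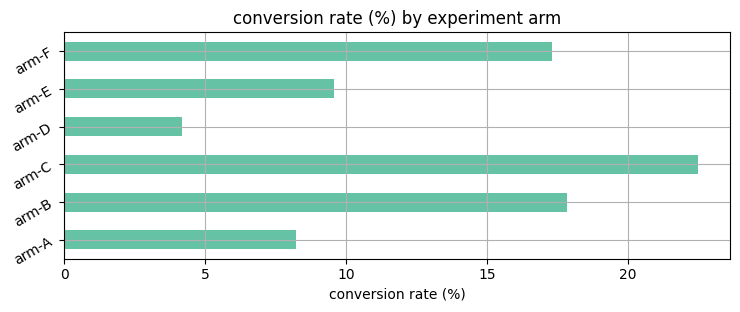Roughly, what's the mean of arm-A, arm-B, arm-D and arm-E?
(8 + 18 + 4 + 10) / 4 ≈ 10.

≈ 10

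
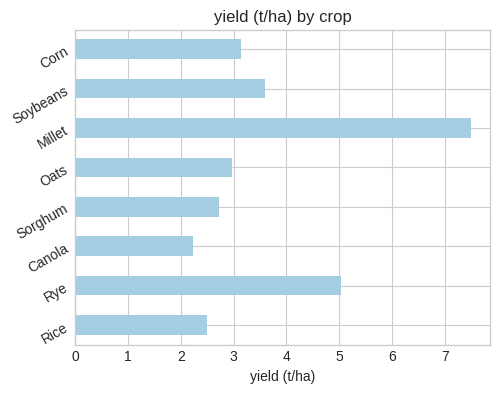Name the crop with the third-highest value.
Top 4: Millet ≈ 7, Rye ≈ 5, Soybeans ≈ 4, Corn ≈ 3.

Soybeans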